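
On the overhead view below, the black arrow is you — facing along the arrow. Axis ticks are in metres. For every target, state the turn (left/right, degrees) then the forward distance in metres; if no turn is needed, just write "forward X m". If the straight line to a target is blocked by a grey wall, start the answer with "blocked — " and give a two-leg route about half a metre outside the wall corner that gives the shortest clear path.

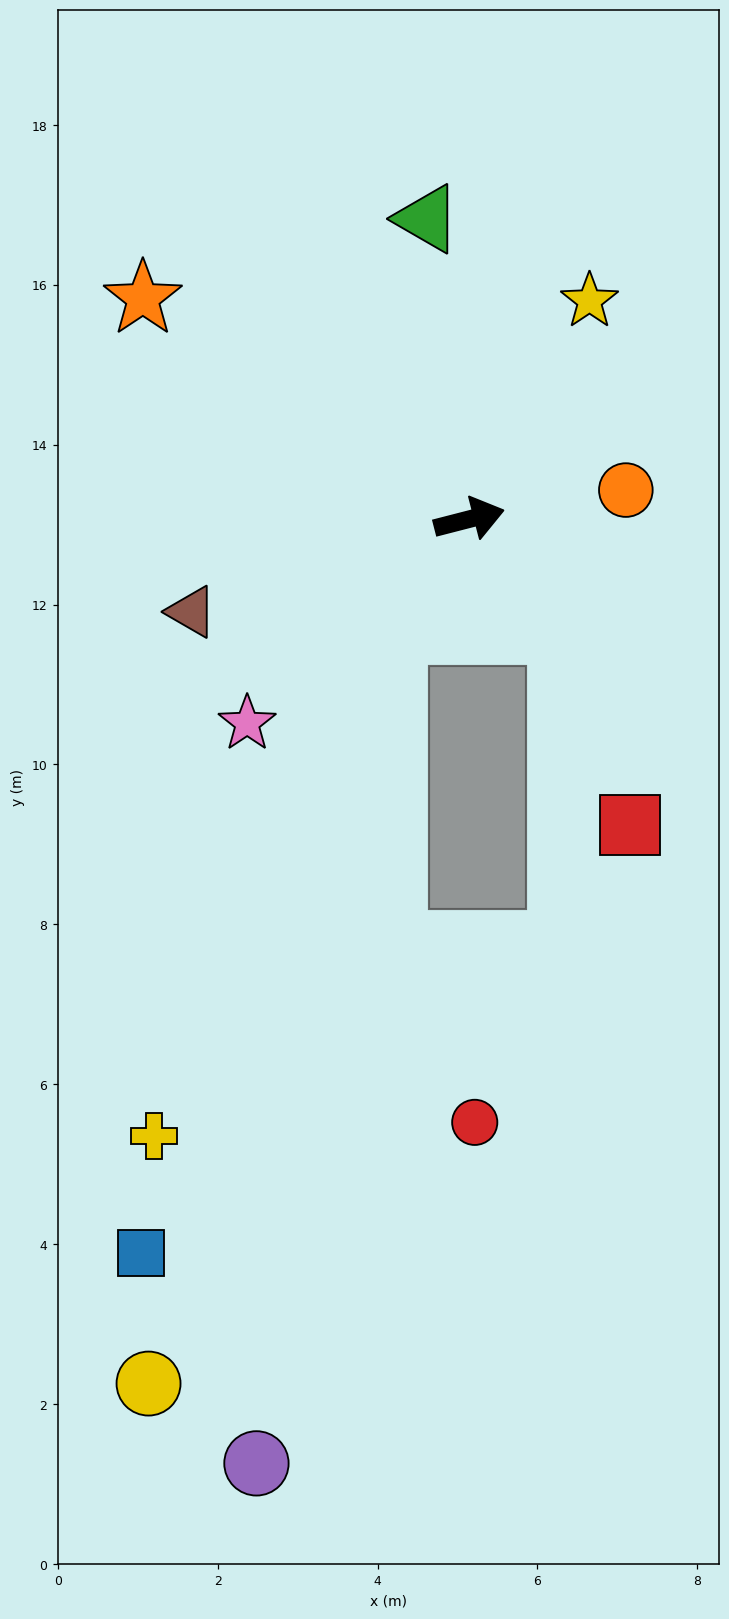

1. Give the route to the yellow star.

turn left 47°, forward 3.1 m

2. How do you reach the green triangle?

turn left 84°, forward 3.8 m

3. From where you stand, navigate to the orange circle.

turn right 4°, forward 2.0 m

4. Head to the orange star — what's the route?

turn left 131°, forward 4.9 m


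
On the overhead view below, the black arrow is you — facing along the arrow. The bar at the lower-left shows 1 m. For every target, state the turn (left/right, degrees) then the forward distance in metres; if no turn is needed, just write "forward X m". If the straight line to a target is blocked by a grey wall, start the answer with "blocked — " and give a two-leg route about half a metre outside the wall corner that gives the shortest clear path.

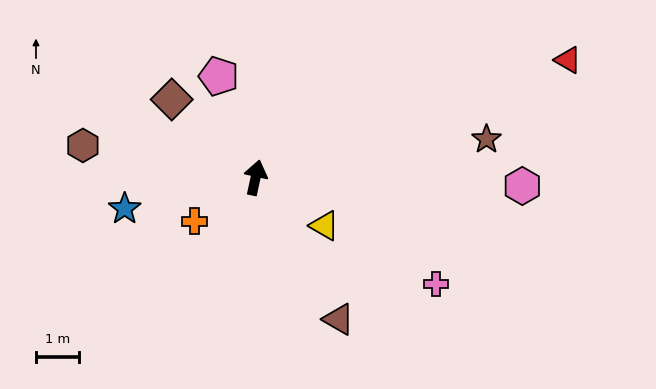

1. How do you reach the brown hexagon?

turn left 92°, forward 4.1 m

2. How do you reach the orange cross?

turn left 138°, forward 1.8 m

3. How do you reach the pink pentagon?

turn left 32°, forward 2.5 m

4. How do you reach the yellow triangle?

turn right 113°, forward 2.0 m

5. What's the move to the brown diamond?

turn left 59°, forward 2.7 m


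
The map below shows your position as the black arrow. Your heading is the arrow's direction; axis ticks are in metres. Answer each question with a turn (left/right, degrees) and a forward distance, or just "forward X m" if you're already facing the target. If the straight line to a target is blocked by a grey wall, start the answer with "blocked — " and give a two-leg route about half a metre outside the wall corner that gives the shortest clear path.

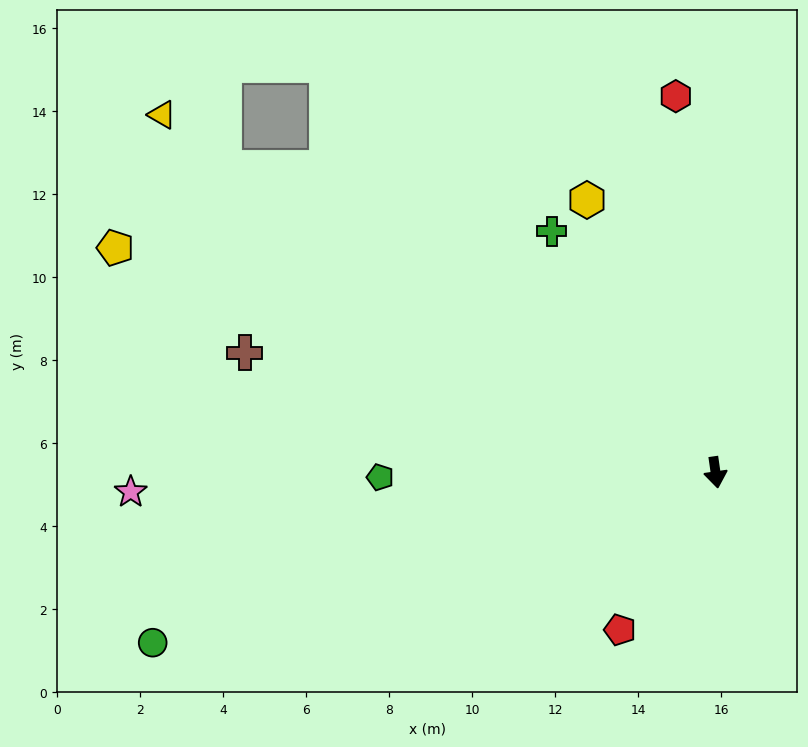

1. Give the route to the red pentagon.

turn right 39°, forward 4.4 m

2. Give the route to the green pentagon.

turn right 97°, forward 8.1 m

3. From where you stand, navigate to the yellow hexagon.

turn right 163°, forward 7.3 m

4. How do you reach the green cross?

turn right 154°, forward 7.0 m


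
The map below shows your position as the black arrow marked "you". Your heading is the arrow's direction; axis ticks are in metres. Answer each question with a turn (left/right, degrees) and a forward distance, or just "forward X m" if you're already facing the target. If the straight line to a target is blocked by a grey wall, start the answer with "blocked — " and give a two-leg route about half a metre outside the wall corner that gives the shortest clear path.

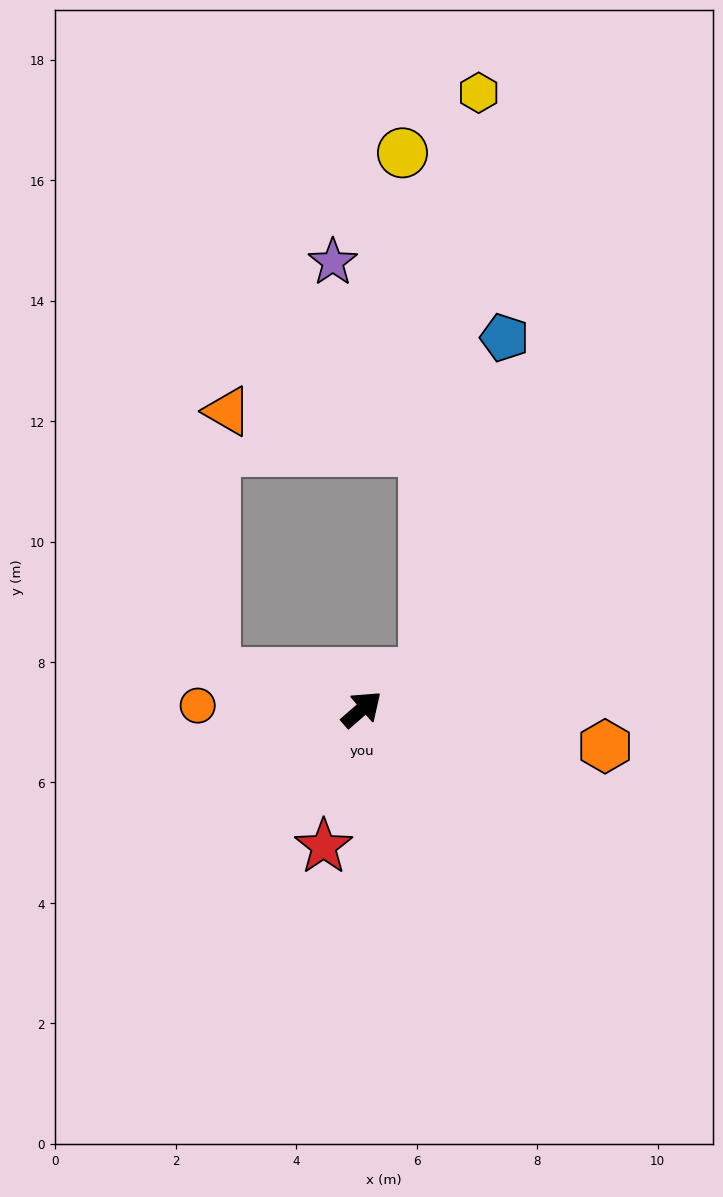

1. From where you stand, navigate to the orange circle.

turn left 138°, forward 2.7 m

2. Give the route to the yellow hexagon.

blocked — turn right 11°, forward 1.2 m, then turn left 55°, forward 9.7 m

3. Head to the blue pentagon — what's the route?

blocked — turn right 11°, forward 1.2 m, then turn left 47°, forward 5.7 m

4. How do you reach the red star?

turn right 146°, forward 2.4 m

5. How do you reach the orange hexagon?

turn right 50°, forward 4.1 m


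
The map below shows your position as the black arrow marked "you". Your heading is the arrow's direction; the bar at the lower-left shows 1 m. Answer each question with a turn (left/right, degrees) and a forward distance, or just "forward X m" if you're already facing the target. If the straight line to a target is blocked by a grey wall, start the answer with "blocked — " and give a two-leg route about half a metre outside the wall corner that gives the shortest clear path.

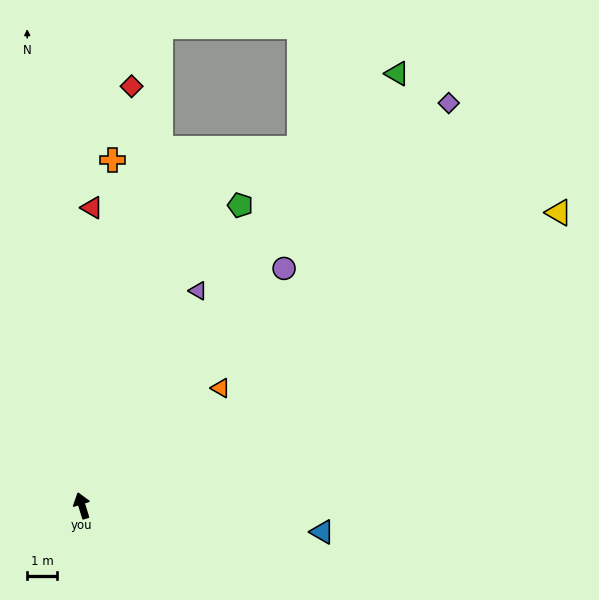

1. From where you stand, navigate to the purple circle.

turn right 58°, forward 10.5 m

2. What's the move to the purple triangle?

turn right 46°, forward 8.2 m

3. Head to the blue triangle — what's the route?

turn right 114°, forward 8.2 m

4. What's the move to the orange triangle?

turn right 67°, forward 6.1 m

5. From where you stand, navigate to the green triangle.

turn right 53°, forward 18.0 m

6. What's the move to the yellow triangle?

turn right 76°, forward 18.9 m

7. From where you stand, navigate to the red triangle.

turn right 19°, forward 10.1 m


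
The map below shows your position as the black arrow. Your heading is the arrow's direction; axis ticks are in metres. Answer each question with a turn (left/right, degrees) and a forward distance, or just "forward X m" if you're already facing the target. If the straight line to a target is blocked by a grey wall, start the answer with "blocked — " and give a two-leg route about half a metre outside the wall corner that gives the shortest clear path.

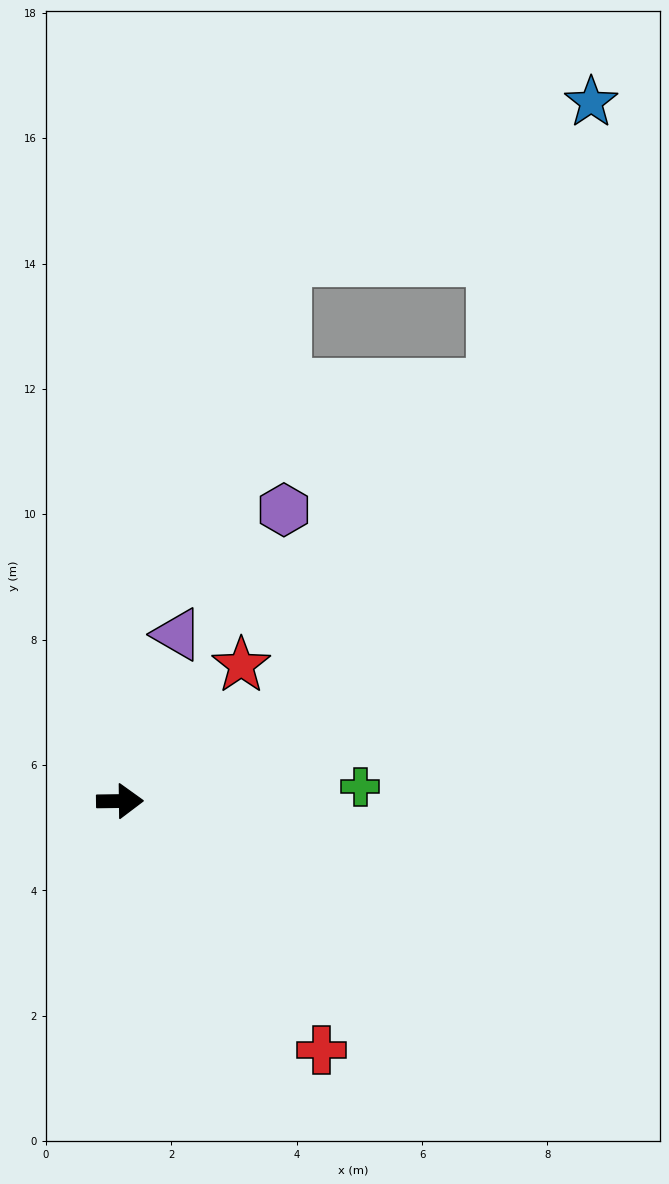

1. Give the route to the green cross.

turn left 3°, forward 3.8 m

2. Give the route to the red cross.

turn right 52°, forward 5.1 m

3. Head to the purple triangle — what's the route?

turn left 70°, forward 2.8 m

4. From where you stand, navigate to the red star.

turn left 48°, forward 2.9 m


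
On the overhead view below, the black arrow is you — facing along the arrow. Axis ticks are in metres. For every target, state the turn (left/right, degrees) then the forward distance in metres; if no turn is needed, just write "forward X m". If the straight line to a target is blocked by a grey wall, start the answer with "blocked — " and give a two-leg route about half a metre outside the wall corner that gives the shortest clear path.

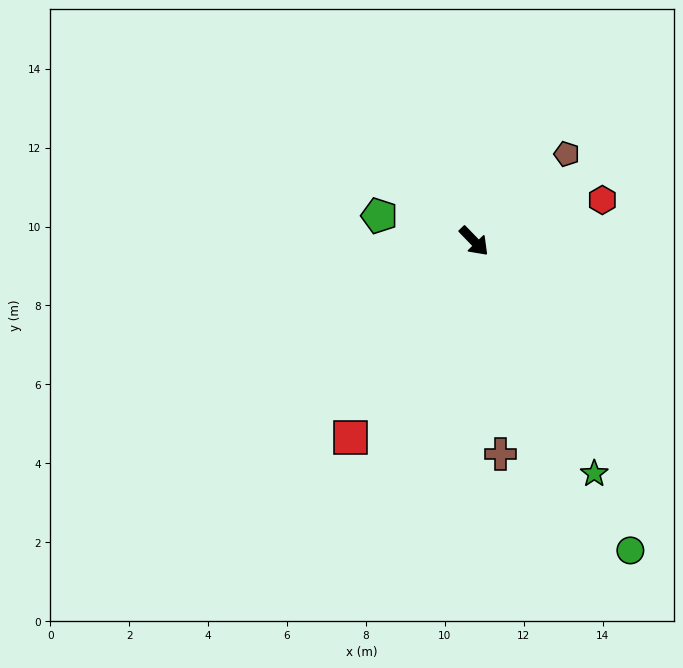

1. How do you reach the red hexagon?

turn left 64°, forward 3.4 m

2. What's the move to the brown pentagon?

turn left 89°, forward 3.2 m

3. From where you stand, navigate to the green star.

turn right 17°, forward 6.6 m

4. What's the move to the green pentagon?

turn right 149°, forward 2.5 m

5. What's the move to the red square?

turn right 76°, forward 5.9 m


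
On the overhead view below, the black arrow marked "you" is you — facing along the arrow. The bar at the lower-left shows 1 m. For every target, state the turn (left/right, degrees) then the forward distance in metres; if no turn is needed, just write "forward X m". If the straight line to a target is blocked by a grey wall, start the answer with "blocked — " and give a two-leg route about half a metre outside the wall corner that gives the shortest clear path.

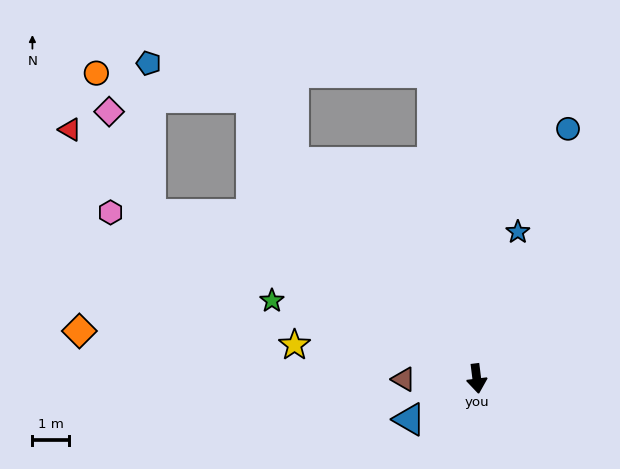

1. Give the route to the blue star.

turn left 157°, forward 4.2 m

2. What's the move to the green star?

turn right 118°, forward 6.0 m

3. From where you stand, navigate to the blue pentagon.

blocked — turn right 124°, forward 10.1 m, then turn right 62°, forward 4.2 m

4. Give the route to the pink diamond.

blocked — turn right 124°, forward 10.1 m, then turn right 41°, forward 3.1 m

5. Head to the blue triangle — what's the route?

turn right 66°, forward 2.2 m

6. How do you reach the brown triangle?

turn right 97°, forward 2.0 m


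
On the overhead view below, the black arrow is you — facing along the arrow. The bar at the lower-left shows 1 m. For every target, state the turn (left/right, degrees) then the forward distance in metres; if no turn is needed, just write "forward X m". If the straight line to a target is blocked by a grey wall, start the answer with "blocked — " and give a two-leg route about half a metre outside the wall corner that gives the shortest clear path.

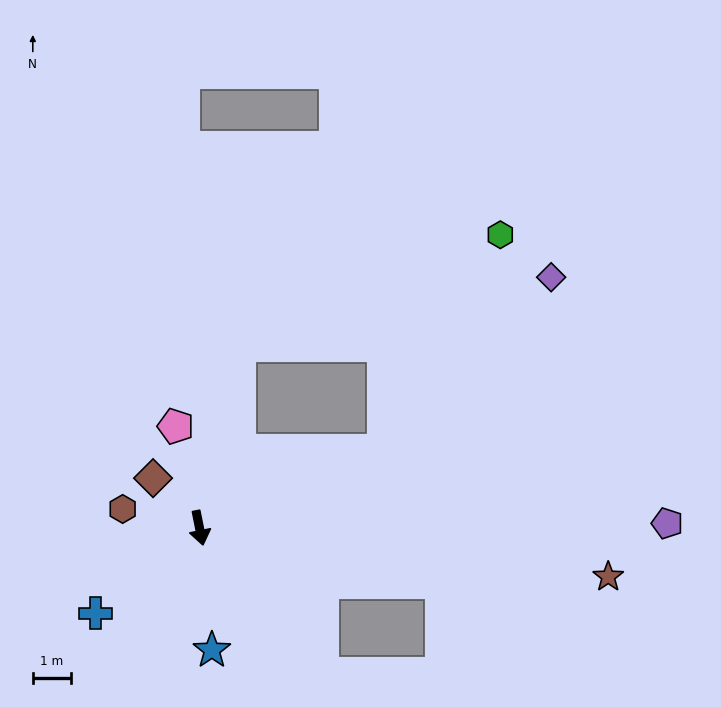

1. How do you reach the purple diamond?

blocked — turn left 102°, forward 5.2 m, then turn left 22°, forward 6.2 m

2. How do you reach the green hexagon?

blocked — turn left 102°, forward 5.2 m, then turn left 38°, forward 6.3 m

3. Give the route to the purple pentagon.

turn left 79°, forward 12.1 m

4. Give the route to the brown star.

turn left 72°, forward 10.7 m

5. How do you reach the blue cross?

turn right 62°, forward 3.5 m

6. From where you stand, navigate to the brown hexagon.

turn right 115°, forward 2.0 m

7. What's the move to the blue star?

turn right 6°, forward 3.2 m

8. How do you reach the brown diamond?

turn right 148°, forward 1.8 m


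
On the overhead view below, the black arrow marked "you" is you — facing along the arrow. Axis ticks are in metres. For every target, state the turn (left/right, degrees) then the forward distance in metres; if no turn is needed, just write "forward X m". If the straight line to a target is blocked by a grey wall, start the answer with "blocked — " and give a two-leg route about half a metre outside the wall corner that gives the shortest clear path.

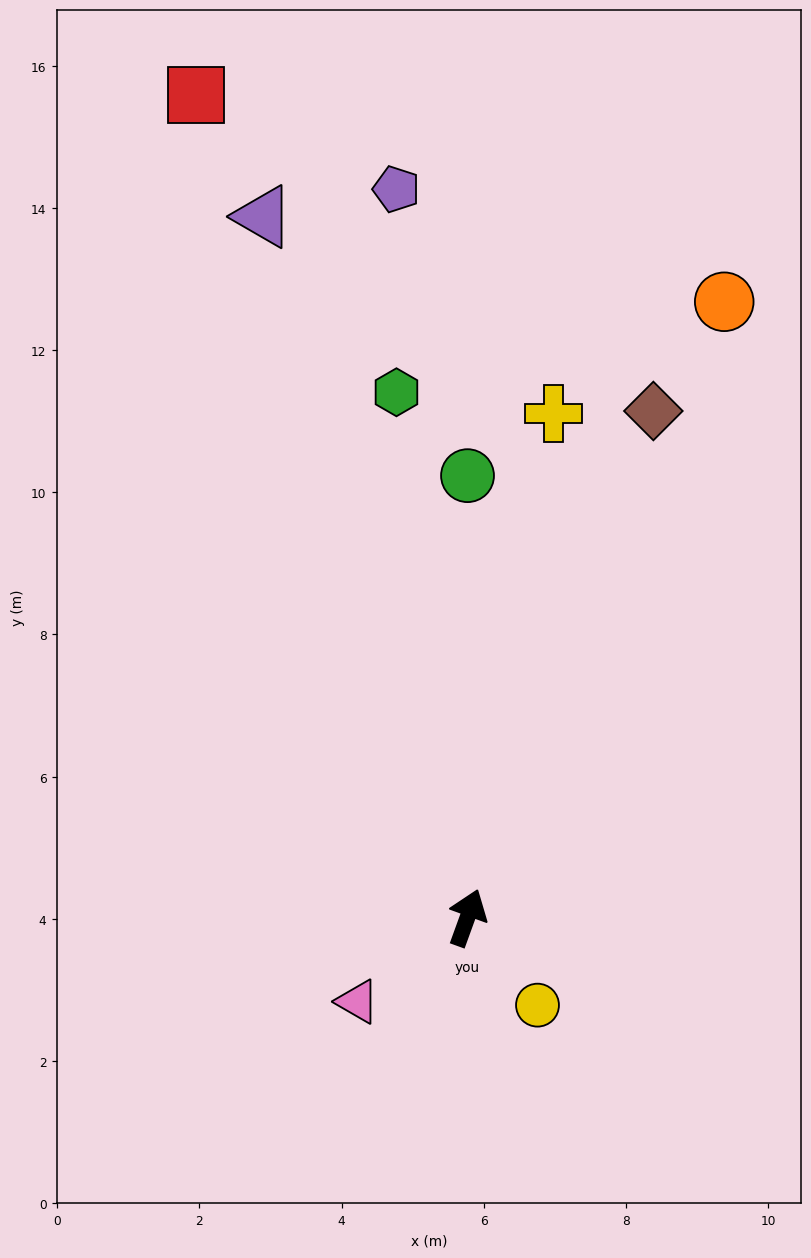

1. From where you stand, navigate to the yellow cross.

turn left 10°, forward 7.2 m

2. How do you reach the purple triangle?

turn left 36°, forward 10.3 m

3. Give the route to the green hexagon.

turn left 28°, forward 7.5 m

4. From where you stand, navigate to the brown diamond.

forward 7.6 m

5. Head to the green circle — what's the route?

turn left 20°, forward 6.2 m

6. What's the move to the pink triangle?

turn left 147°, forward 1.9 m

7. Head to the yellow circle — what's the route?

turn right 121°, forward 1.6 m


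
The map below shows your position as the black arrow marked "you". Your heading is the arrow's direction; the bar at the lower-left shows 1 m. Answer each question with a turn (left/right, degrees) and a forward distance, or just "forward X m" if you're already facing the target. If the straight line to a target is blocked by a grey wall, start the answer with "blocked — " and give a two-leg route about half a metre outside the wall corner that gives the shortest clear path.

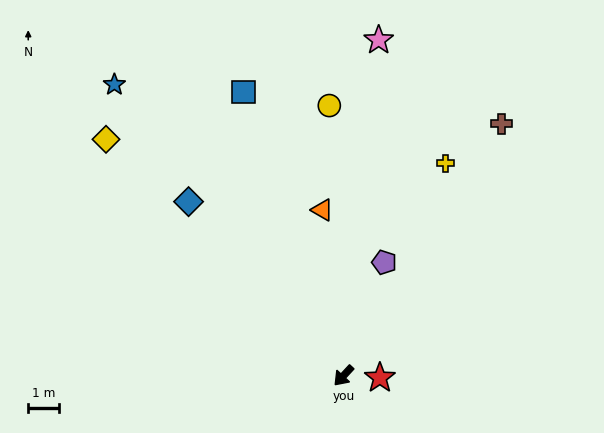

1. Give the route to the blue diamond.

turn right 96°, forward 7.5 m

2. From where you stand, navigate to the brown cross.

turn right 169°, forward 9.6 m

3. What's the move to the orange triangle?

turn right 130°, forward 5.4 m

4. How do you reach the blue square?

turn right 118°, forward 9.7 m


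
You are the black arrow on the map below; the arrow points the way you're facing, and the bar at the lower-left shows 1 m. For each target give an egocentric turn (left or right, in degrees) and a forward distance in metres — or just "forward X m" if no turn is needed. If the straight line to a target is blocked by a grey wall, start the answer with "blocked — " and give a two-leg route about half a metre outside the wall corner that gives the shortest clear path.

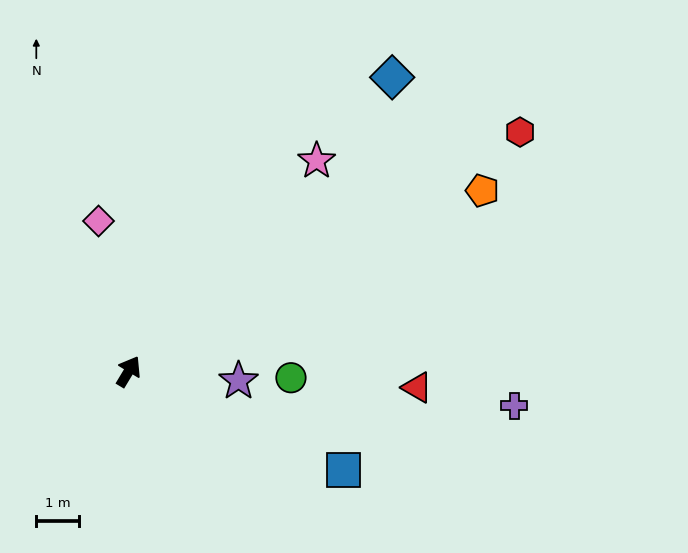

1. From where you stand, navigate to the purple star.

turn right 64°, forward 2.6 m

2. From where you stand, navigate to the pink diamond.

turn left 42°, forward 3.6 m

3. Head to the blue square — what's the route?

turn right 84°, forward 5.5 m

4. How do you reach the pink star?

turn right 11°, forward 6.6 m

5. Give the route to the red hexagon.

turn right 28°, forward 10.7 m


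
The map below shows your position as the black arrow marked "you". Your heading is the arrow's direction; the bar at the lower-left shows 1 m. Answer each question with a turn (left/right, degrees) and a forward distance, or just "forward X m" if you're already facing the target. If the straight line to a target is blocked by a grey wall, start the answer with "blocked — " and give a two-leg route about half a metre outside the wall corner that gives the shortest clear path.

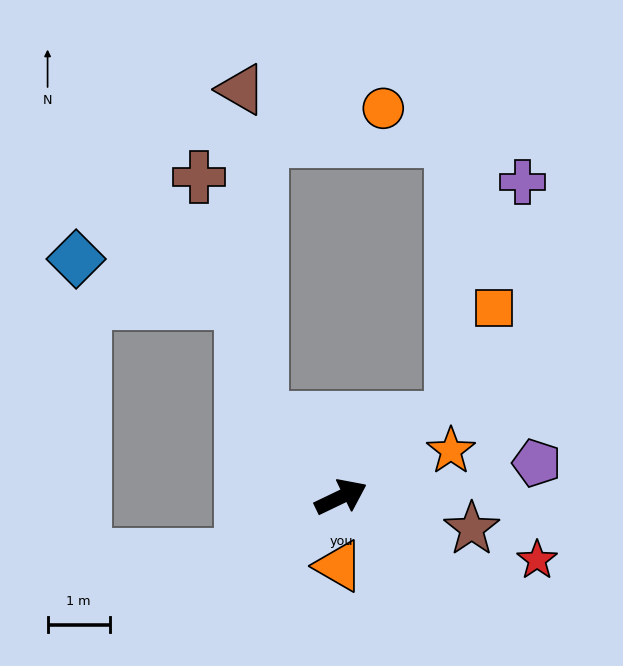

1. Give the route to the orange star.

turn right 3°, forward 1.9 m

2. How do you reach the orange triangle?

turn right 117°, forward 1.1 m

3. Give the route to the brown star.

turn right 39°, forward 2.2 m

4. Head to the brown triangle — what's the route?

blocked — turn left 109°, forward 1.8 m, then turn right 41°, forward 5.3 m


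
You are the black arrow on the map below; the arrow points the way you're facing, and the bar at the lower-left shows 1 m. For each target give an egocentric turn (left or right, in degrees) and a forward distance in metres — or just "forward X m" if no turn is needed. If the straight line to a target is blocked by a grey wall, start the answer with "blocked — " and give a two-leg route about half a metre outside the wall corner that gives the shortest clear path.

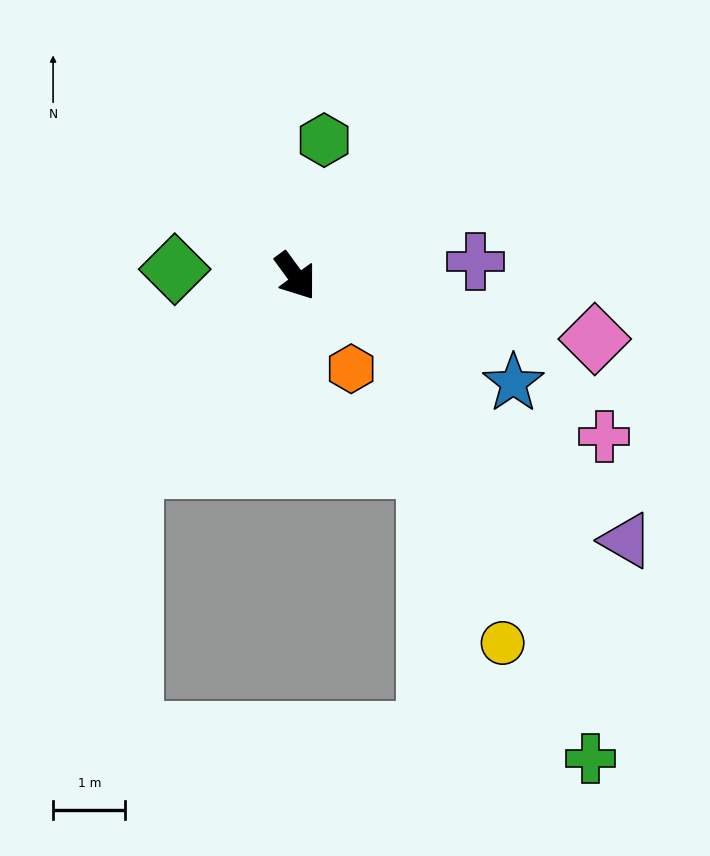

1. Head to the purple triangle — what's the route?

turn left 15°, forward 5.9 m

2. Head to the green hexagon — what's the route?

turn left 132°, forward 1.9 m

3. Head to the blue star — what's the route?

turn left 28°, forward 3.4 m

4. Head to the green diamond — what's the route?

turn right 129°, forward 1.7 m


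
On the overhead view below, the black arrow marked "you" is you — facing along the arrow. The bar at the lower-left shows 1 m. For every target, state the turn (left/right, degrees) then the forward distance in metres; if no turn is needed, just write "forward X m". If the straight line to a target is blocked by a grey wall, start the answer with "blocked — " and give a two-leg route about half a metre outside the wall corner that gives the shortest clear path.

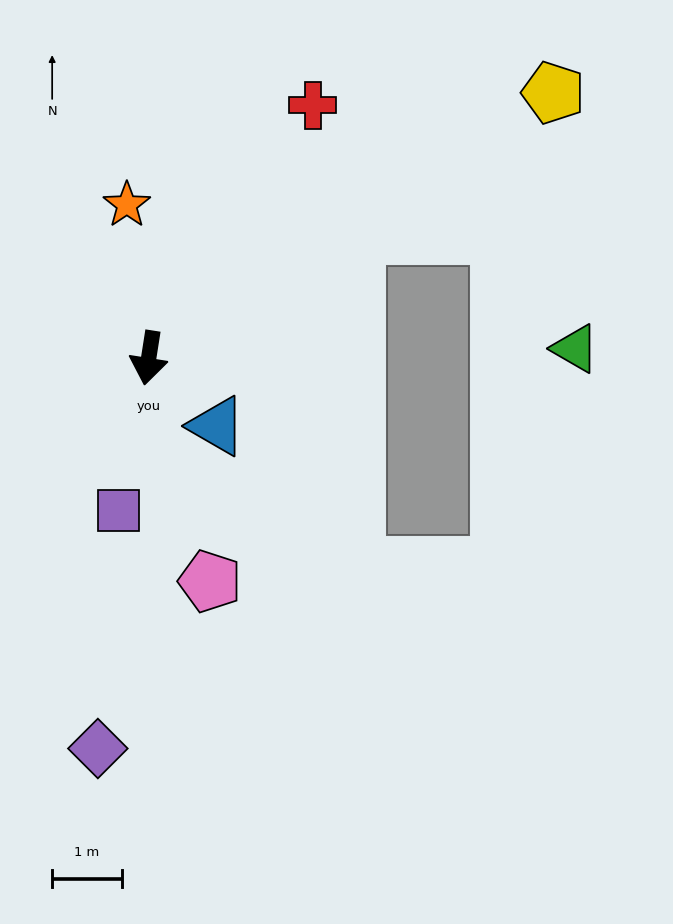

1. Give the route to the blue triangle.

turn left 54°, forward 1.4 m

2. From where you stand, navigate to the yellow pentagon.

turn left 132°, forward 7.0 m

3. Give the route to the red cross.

turn left 156°, forward 4.3 m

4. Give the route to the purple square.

turn right 2°, forward 2.2 m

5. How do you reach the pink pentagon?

turn left 24°, forward 3.3 m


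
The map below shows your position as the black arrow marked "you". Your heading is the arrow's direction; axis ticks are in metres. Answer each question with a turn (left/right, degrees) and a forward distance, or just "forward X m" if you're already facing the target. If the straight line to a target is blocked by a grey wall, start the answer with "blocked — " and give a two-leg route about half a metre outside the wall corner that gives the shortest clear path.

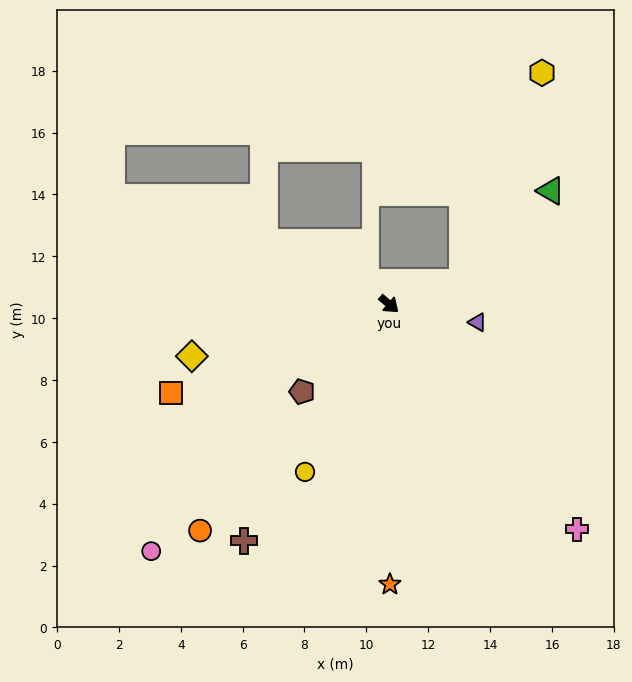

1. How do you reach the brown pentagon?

turn right 94°, forward 4.0 m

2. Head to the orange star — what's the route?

turn right 49°, forward 9.1 m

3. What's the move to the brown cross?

turn right 81°, forward 9.0 m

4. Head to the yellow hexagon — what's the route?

blocked — turn left 58°, forward 2.5 m, then turn left 52°, forward 7.2 m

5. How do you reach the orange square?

turn right 117°, forward 7.6 m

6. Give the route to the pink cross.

turn right 9°, forward 9.5 m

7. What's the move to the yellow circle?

turn right 76°, forward 6.1 m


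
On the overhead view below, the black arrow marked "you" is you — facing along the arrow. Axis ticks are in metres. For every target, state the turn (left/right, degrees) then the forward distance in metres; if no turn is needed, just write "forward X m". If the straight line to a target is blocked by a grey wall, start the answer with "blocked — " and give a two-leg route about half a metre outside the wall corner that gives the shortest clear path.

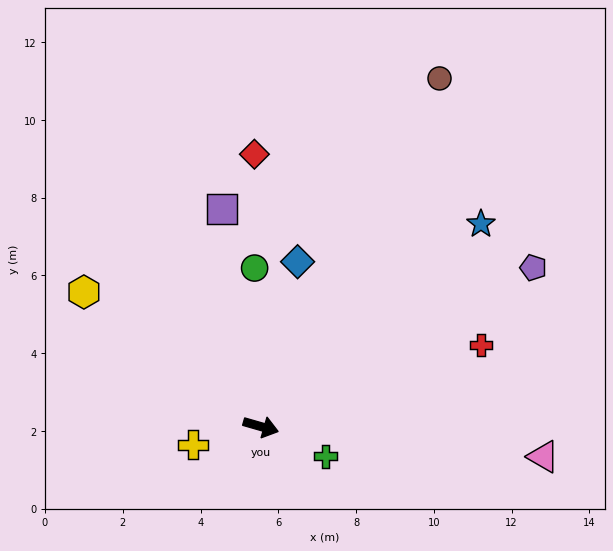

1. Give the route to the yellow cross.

turn right 149°, forward 1.8 m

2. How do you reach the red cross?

turn left 36°, forward 6.0 m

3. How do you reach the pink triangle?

turn left 10°, forward 7.3 m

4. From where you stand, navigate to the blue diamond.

turn left 93°, forward 4.3 m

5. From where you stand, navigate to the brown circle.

turn left 79°, forward 10.1 m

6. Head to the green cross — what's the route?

turn right 9°, forward 1.8 m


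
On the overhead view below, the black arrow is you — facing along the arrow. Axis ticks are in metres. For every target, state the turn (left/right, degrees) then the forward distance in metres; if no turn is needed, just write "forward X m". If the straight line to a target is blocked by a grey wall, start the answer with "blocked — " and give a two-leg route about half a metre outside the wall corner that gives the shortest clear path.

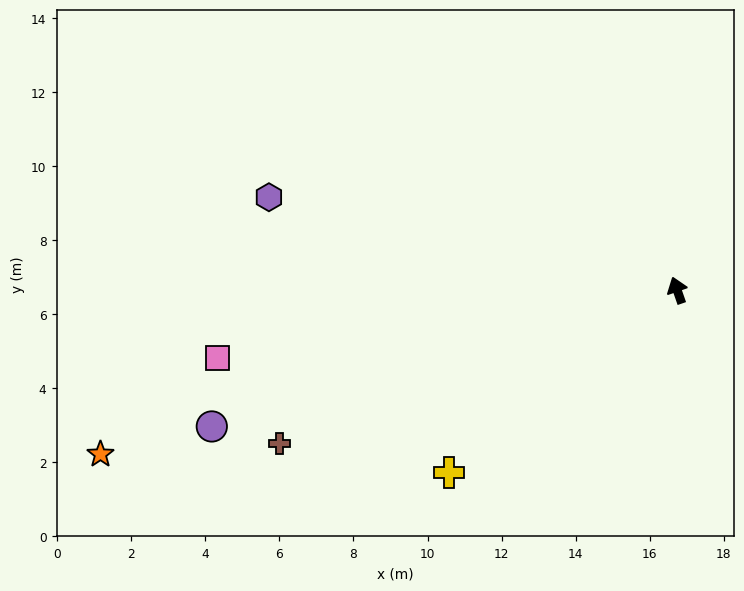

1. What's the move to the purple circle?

turn left 87°, forward 13.1 m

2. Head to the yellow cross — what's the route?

turn left 109°, forward 7.9 m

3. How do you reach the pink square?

turn left 79°, forward 12.5 m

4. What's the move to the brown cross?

turn left 92°, forward 11.5 m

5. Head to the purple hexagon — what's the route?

turn left 58°, forward 11.3 m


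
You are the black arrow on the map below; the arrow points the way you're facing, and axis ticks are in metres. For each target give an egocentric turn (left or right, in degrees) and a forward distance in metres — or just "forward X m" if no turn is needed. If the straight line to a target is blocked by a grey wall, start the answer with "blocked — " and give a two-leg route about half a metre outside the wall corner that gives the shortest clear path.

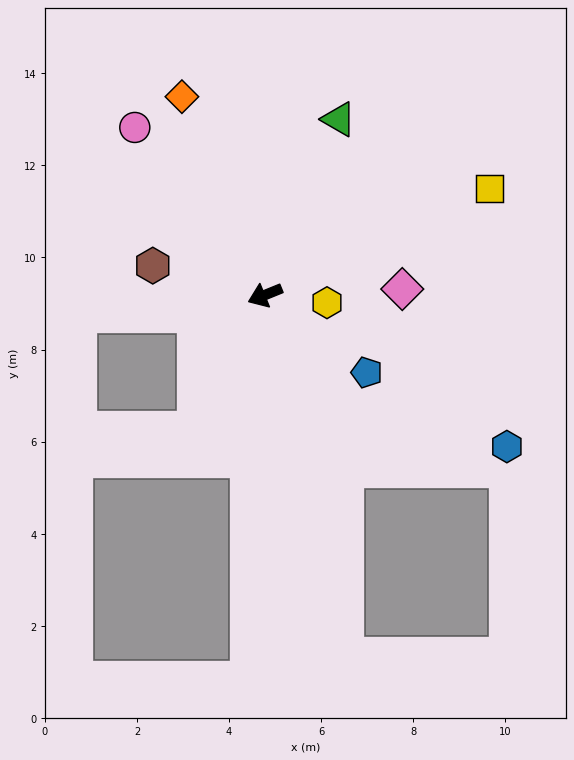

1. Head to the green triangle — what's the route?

turn right 135°, forward 4.1 m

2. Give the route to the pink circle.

turn right 74°, forward 4.6 m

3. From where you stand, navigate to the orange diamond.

turn right 89°, forward 4.7 m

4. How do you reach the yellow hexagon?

turn left 151°, forward 1.4 m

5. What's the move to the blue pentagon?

turn left 121°, forward 2.8 m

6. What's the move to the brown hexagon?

turn right 37°, forward 2.5 m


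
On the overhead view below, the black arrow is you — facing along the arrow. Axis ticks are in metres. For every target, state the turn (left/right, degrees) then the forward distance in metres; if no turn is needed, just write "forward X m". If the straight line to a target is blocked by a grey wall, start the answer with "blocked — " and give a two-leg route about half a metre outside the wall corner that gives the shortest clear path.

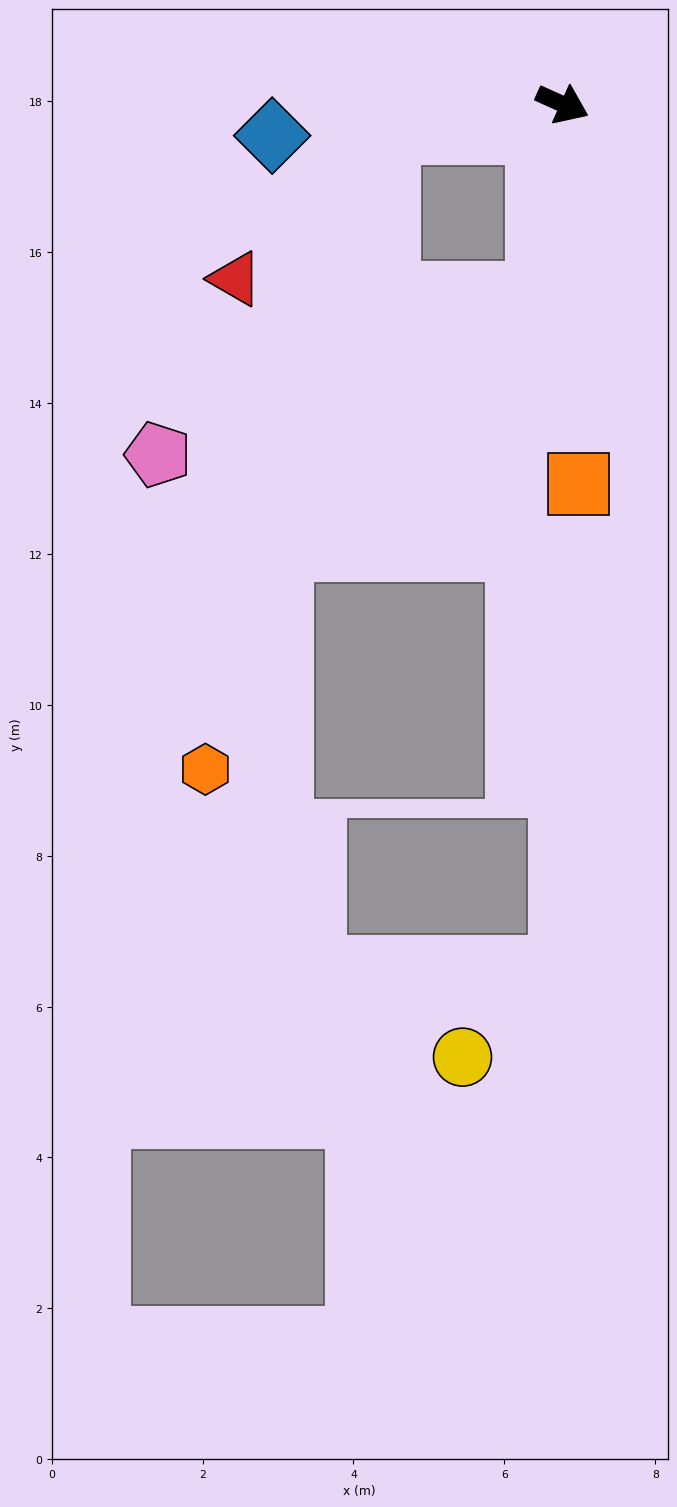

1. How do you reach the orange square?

turn right 63°, forward 5.0 m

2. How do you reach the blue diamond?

turn right 150°, forward 3.9 m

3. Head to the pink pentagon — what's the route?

blocked — turn right 73°, forward 2.5 m, then turn right 60°, forward 5.5 m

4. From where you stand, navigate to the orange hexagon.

blocked — turn right 147°, forward 2.3 m, then turn left 65°, forward 8.8 m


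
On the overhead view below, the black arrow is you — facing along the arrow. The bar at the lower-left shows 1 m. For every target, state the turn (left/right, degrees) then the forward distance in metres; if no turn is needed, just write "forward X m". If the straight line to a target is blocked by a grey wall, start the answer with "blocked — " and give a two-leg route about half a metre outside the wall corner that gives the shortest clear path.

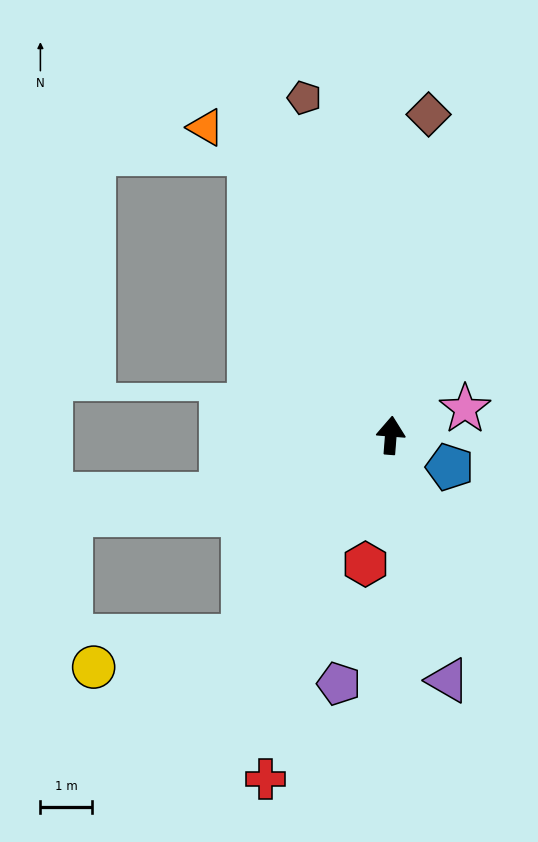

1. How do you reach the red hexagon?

turn left 173°, forward 2.5 m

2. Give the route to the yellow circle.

blocked — turn left 148°, forward 4.8 m, then turn right 42°, forward 3.0 m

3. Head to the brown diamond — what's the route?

turn right 2°, forward 6.3 m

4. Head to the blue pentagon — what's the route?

turn right 114°, forward 1.3 m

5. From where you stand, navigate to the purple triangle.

turn right 162°, forward 4.9 m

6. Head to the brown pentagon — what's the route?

turn left 19°, forward 6.7 m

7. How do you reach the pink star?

turn right 66°, forward 1.5 m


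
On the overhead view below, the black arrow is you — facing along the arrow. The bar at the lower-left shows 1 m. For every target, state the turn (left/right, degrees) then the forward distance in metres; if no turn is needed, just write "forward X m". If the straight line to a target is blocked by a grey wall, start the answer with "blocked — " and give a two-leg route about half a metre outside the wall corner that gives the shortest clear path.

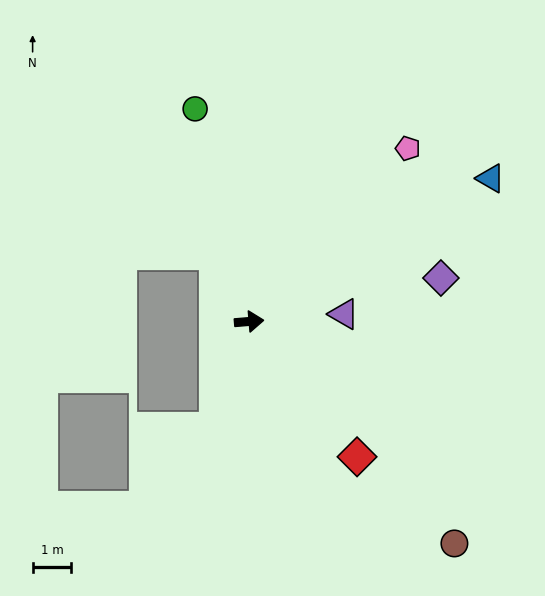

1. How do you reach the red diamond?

turn right 56°, forward 4.5 m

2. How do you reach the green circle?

turn left 100°, forward 5.7 m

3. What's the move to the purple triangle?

forward 2.5 m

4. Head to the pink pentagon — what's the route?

turn left 43°, forward 6.1 m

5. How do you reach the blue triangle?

turn left 26°, forward 7.3 m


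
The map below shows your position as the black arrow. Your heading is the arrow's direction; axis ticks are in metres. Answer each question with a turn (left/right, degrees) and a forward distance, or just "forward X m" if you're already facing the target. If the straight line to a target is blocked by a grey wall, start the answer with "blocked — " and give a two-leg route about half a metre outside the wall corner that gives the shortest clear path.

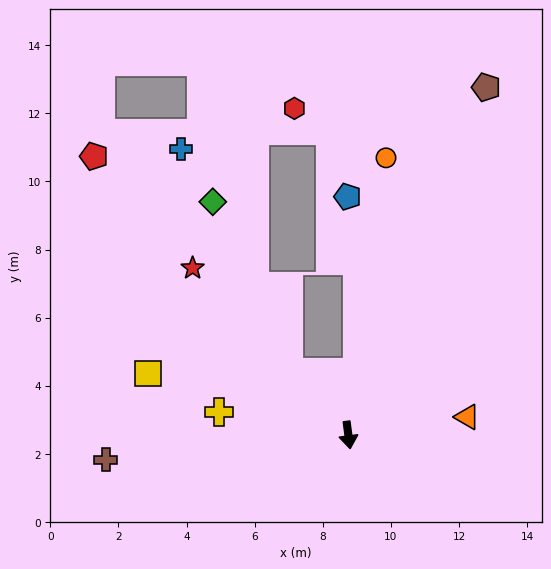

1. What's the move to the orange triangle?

turn left 91°, forward 3.5 m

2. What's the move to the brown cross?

turn right 92°, forward 7.2 m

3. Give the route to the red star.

turn right 144°, forward 6.7 m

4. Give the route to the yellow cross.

turn right 108°, forward 3.9 m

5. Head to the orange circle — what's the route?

turn left 165°, forward 8.2 m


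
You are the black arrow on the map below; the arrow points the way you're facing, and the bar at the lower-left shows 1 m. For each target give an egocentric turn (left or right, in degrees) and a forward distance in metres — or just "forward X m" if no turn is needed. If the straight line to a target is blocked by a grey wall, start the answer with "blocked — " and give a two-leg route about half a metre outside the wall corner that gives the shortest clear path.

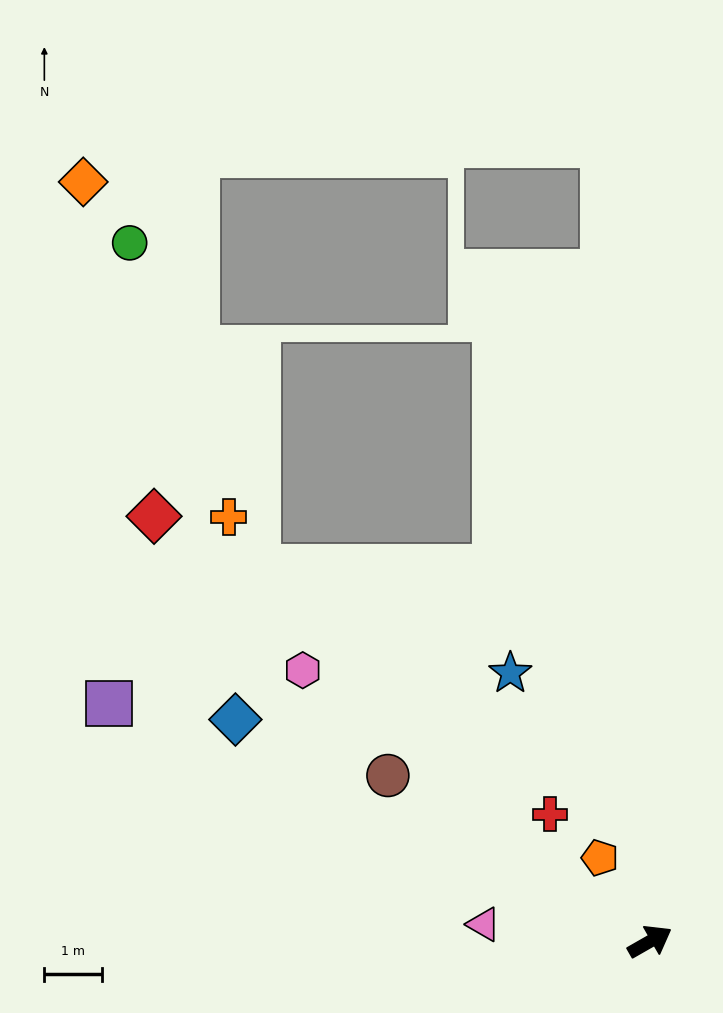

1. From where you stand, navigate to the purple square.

turn left 126°, forward 10.3 m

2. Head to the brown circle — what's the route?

turn left 118°, forward 5.4 m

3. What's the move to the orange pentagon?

turn left 91°, forward 1.7 m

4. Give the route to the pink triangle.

turn left 144°, forward 2.9 m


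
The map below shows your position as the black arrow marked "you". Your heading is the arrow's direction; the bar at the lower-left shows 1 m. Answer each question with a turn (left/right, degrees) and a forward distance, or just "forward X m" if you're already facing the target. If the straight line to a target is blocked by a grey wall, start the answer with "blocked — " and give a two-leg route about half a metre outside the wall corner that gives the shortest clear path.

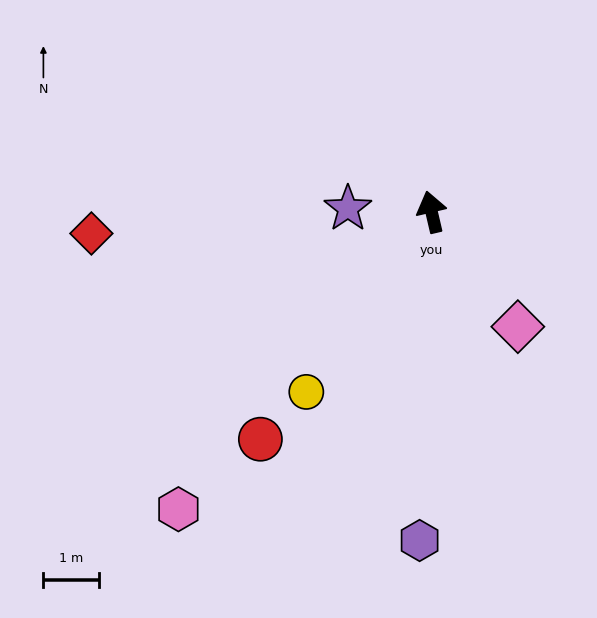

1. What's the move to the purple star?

turn left 75°, forward 1.5 m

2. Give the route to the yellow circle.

turn left 132°, forward 4.0 m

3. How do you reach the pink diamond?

turn right 156°, forward 2.6 m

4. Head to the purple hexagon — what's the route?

turn left 165°, forward 5.9 m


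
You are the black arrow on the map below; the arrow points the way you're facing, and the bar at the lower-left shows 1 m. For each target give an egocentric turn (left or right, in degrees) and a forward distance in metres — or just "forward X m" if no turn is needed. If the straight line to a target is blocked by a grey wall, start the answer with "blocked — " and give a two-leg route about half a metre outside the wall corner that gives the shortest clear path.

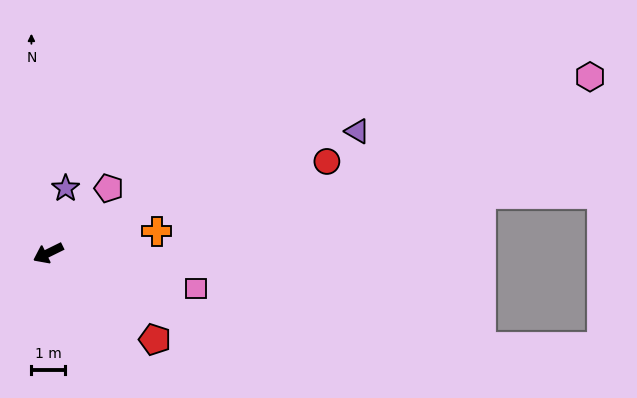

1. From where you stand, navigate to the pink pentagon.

turn right 159°, forward 2.6 m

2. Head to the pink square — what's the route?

turn left 140°, forward 4.5 m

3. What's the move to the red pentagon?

turn left 115°, forward 4.1 m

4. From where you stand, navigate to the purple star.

turn right 131°, forward 2.0 m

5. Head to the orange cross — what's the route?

turn left 165°, forward 3.3 m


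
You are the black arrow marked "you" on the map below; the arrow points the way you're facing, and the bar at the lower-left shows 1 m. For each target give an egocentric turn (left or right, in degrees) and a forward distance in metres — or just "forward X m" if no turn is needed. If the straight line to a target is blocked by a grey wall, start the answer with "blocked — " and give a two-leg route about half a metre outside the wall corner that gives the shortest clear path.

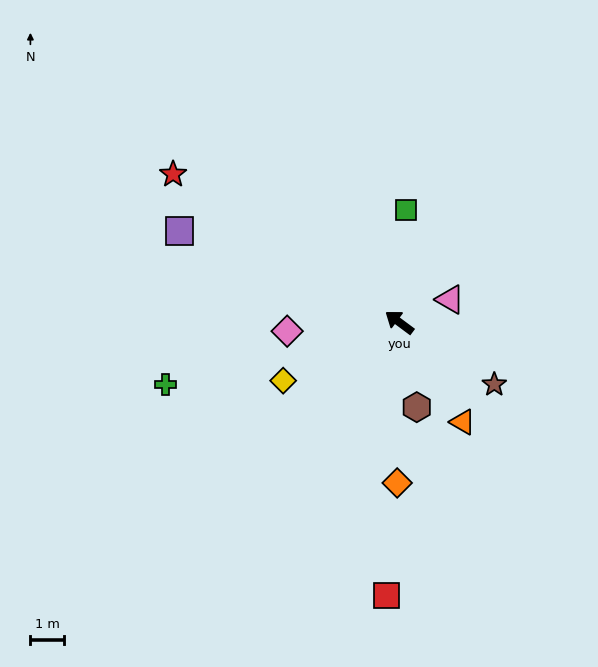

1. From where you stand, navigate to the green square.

turn right 57°, forward 3.4 m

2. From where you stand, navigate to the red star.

turn left 3°, forward 8.1 m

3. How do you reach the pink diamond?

turn left 41°, forward 3.4 m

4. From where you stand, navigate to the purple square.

turn left 14°, forward 7.1 m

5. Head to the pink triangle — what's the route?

turn right 119°, forward 1.7 m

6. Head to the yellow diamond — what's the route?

turn left 63°, forward 3.9 m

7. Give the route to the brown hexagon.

turn left 138°, forward 2.6 m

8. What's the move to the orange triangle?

turn left 159°, forward 3.5 m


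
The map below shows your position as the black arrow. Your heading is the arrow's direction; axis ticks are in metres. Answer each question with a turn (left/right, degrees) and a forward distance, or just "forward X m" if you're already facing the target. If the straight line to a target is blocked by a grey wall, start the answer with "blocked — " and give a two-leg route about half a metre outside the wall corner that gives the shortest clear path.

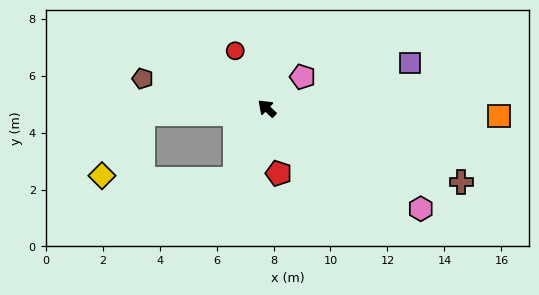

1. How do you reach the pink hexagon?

turn right 170°, forward 6.5 m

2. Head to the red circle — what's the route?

turn right 18°, forward 2.3 m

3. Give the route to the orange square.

turn right 139°, forward 8.2 m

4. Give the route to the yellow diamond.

blocked — turn left 46°, forward 4.4 m, then turn left 53°, forward 2.6 m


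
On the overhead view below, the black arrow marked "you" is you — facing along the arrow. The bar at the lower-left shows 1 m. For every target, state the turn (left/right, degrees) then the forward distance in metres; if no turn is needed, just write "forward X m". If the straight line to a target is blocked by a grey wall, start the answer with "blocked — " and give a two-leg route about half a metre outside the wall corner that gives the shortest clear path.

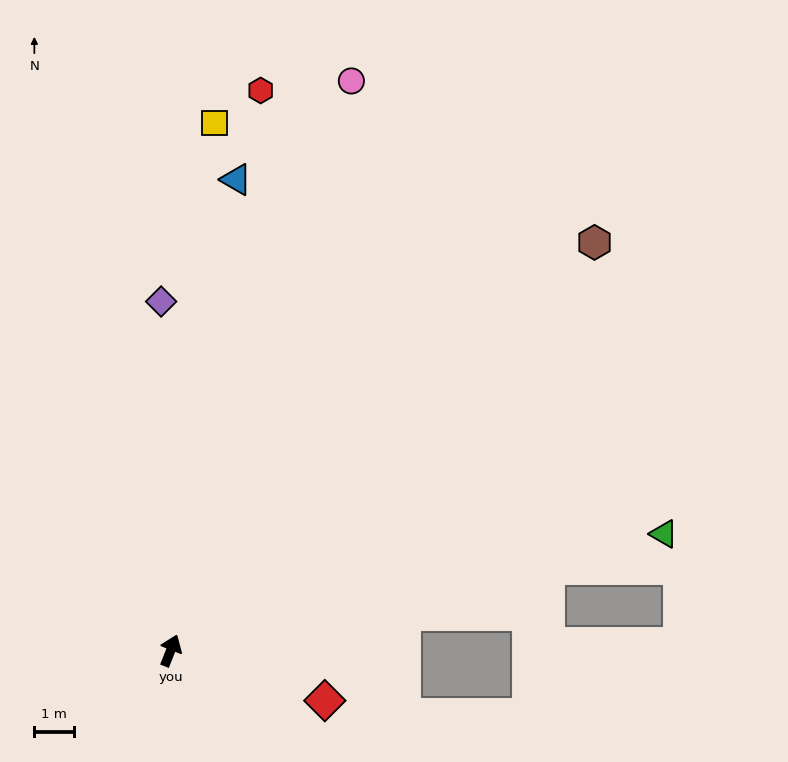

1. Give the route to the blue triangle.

turn left 14°, forward 12.1 m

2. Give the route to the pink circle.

turn left 4°, forward 15.2 m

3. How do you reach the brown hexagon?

turn right 24°, forward 15.0 m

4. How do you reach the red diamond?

turn right 86°, forward 4.1 m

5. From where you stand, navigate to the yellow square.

turn left 17°, forward 13.5 m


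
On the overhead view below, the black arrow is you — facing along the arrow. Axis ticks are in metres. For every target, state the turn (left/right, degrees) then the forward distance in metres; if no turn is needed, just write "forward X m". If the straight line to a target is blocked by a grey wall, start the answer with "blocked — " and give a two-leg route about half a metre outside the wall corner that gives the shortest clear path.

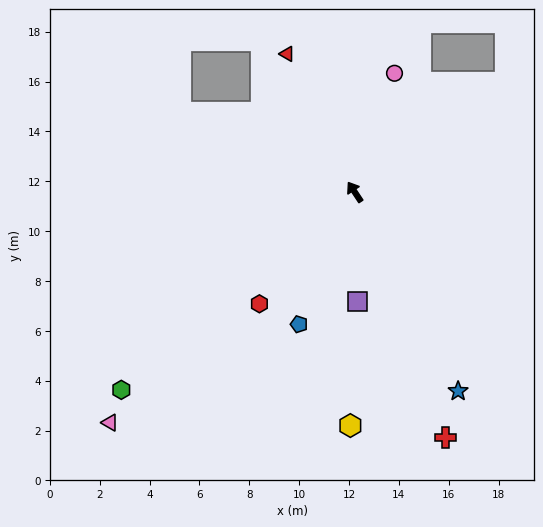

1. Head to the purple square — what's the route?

turn left 148°, forward 4.4 m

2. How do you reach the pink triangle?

turn left 100°, forward 13.5 m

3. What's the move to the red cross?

turn left 167°, forward 10.5 m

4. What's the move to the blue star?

turn left 174°, forward 9.0 m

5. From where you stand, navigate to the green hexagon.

turn left 97°, forward 12.3 m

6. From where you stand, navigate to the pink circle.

turn right 52°, forward 5.0 m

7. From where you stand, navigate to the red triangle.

turn right 7°, forward 6.2 m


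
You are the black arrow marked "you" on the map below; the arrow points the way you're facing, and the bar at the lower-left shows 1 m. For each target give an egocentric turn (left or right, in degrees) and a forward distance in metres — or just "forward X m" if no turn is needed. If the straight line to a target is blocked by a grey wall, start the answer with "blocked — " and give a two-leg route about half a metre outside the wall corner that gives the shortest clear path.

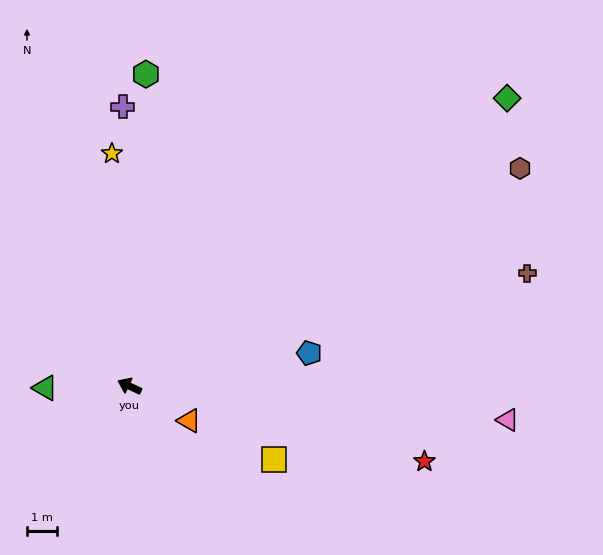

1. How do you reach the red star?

turn right 169°, forward 10.2 m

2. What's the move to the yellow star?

turn right 61°, forward 7.8 m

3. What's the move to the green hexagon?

turn right 68°, forward 10.5 m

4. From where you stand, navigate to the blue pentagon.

turn right 145°, forward 6.1 m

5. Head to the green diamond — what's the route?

turn right 118°, forward 15.9 m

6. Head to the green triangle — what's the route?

turn left 26°, forward 2.8 m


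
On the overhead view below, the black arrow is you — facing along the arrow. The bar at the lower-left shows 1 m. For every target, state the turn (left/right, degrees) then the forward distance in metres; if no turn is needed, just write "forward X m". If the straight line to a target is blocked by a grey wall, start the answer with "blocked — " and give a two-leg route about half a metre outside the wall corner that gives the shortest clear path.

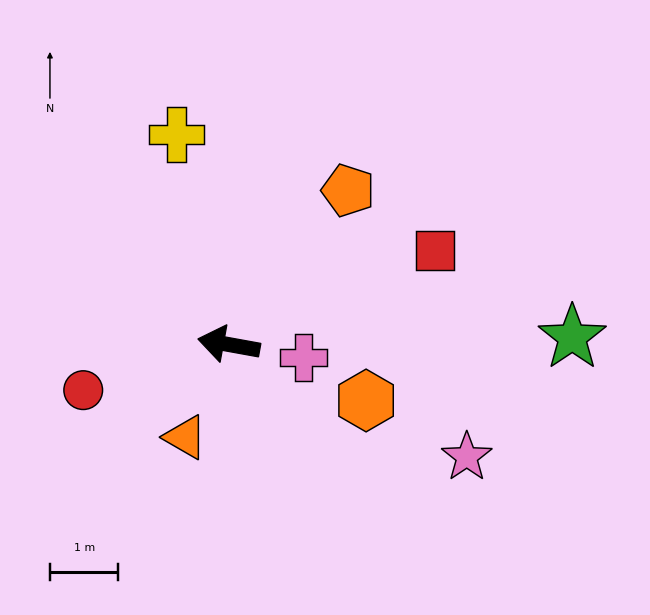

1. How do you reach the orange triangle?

turn left 75°, forward 1.5 m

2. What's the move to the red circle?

turn left 28°, forward 2.2 m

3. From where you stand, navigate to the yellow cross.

turn right 66°, forward 3.2 m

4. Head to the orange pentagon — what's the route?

turn right 117°, forward 2.8 m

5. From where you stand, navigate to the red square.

turn right 145°, forward 3.3 m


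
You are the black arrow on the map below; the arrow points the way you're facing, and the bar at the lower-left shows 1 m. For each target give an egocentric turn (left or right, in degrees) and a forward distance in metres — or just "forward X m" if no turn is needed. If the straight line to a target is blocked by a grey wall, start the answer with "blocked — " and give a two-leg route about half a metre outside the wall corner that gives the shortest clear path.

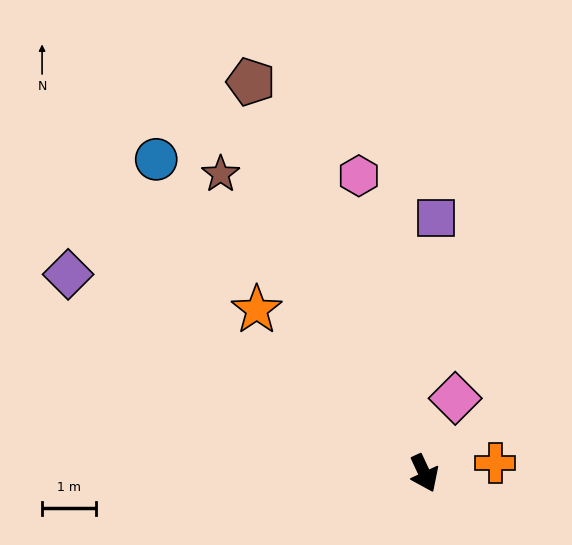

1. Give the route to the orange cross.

turn left 73°, forward 1.3 m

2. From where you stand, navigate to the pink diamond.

turn left 133°, forward 1.5 m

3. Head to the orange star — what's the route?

turn right 159°, forward 4.4 m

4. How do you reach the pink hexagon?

turn left 167°, forward 5.7 m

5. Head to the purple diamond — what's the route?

turn right 144°, forward 7.6 m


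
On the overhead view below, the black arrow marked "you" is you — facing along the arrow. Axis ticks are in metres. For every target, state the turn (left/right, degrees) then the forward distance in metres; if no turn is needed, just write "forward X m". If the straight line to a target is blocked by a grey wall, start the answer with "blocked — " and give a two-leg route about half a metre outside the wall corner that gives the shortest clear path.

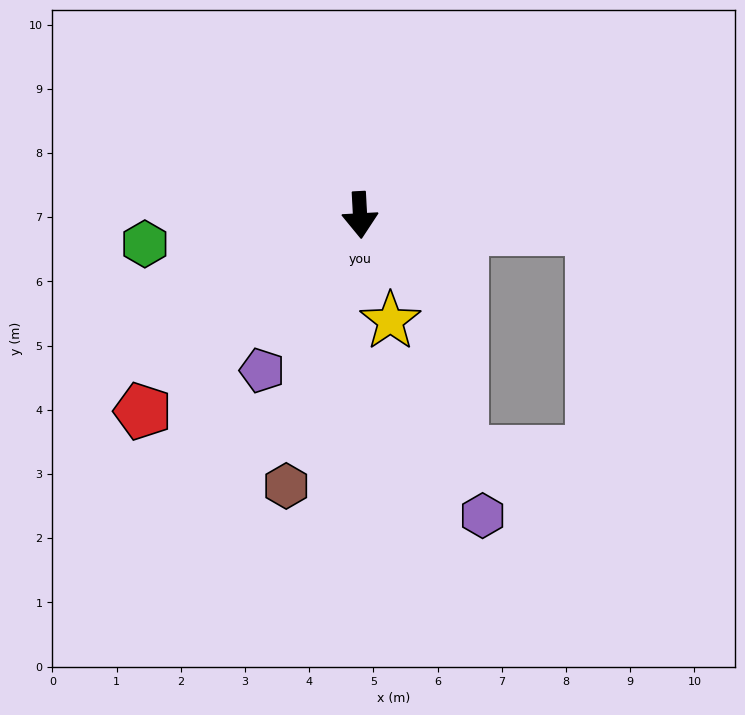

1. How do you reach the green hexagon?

turn right 85°, forward 3.4 m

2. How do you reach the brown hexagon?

turn right 18°, forward 4.4 m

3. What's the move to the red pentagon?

turn right 51°, forward 4.6 m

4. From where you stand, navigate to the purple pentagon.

turn right 35°, forward 2.9 m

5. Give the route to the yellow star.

turn left 13°, forward 1.7 m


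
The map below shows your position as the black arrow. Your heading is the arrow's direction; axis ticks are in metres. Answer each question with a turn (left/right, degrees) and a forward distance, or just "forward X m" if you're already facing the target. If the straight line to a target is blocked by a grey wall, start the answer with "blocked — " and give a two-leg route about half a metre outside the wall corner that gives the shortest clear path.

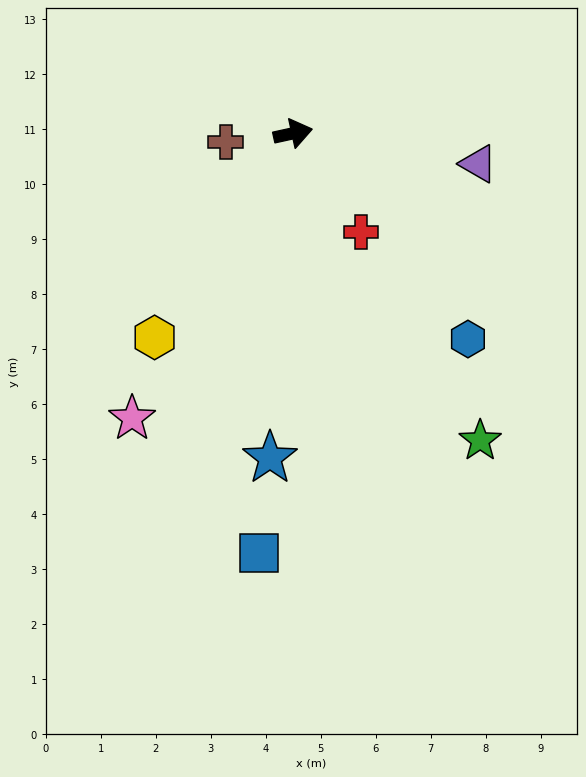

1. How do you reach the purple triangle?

turn right 22°, forward 3.4 m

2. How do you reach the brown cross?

turn left 175°, forward 1.2 m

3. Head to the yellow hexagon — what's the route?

turn right 137°, forward 4.5 m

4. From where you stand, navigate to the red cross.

turn right 68°, forward 2.2 m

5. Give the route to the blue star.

turn right 106°, forward 5.9 m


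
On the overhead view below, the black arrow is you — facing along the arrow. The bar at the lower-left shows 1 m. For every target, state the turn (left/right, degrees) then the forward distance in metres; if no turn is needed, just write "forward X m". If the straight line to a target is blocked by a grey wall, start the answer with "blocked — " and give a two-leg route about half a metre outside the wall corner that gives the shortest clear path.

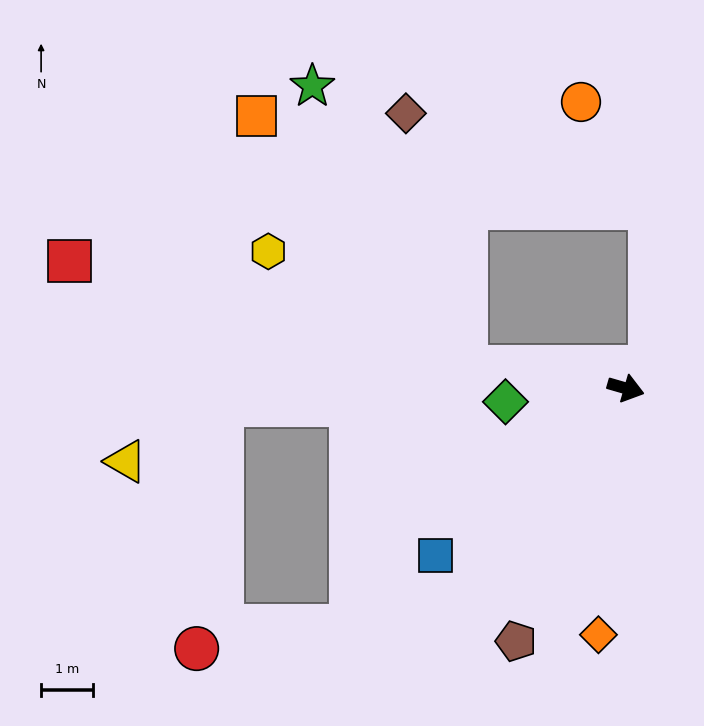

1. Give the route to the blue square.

turn right 123°, forward 4.9 m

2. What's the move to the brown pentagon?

turn right 97°, forward 5.3 m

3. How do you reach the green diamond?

turn right 158°, forward 2.3 m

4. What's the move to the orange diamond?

turn right 80°, forward 4.8 m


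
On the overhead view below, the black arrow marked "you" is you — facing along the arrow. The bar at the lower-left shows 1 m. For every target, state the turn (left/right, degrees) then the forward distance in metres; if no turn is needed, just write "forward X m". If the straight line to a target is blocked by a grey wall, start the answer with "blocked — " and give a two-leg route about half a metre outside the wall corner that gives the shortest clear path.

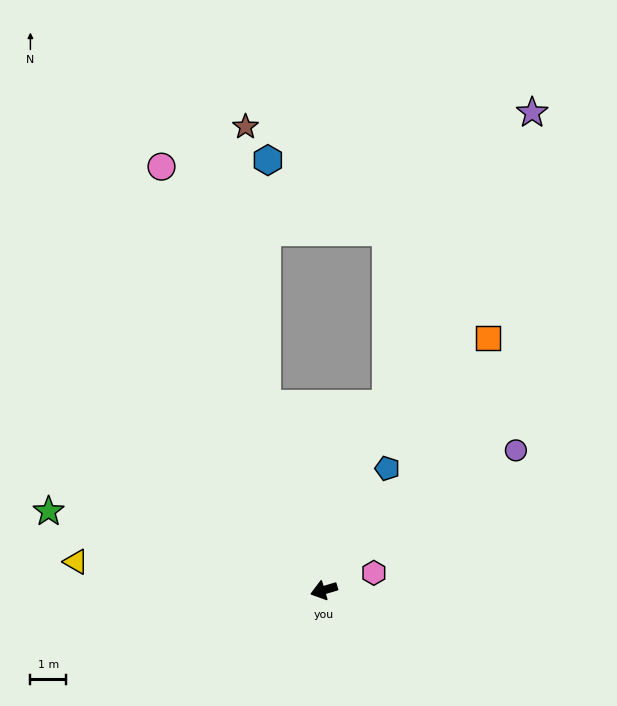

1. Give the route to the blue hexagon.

blocked — turn right 89°, forward 5.4 m, then turn right 18°, forward 6.8 m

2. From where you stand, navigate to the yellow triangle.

turn right 23°, forward 6.9 m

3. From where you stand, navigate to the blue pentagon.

turn right 134°, forward 3.8 m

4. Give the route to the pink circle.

turn right 86°, forward 12.6 m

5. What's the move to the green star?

turn right 32°, forward 8.0 m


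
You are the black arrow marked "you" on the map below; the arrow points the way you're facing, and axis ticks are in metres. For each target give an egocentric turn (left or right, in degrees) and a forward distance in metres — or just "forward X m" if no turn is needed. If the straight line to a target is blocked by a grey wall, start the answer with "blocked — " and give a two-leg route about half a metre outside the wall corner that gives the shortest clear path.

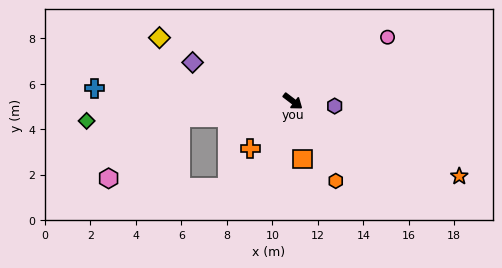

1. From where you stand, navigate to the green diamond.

turn right 137°, forward 9.1 m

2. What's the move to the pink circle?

turn left 71°, forward 5.0 m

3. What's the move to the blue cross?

turn right 146°, forward 8.7 m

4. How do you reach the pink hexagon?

blocked — turn right 134°, forward 5.0 m, then turn left 31°, forward 4.1 m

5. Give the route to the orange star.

turn left 13°, forward 8.0 m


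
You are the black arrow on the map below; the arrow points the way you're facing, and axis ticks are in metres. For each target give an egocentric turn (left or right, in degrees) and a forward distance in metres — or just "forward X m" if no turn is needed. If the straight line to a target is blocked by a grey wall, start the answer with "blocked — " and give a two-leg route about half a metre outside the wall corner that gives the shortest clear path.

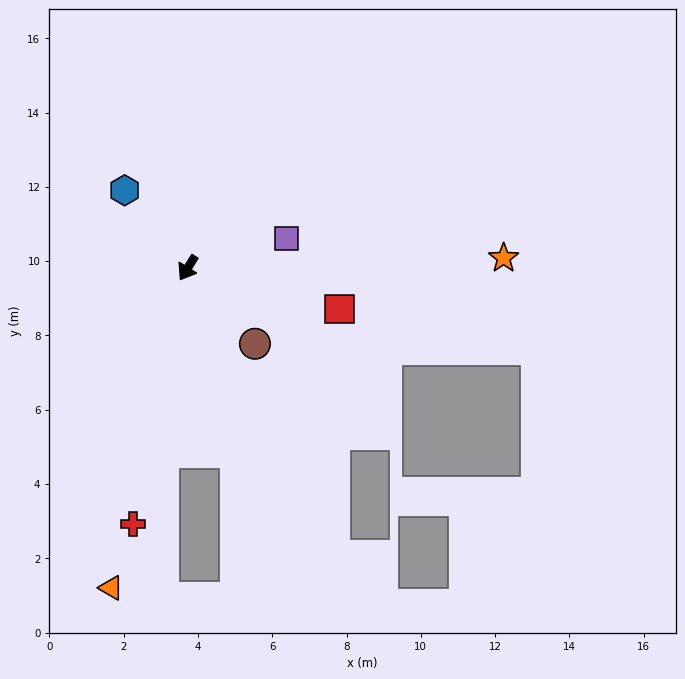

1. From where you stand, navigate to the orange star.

turn left 124°, forward 8.5 m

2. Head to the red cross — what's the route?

turn left 20°, forward 7.1 m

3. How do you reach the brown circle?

turn left 74°, forward 2.7 m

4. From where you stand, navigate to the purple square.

turn left 139°, forward 2.8 m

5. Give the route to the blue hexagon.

turn right 109°, forward 2.7 m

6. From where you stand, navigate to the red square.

turn left 107°, forward 4.2 m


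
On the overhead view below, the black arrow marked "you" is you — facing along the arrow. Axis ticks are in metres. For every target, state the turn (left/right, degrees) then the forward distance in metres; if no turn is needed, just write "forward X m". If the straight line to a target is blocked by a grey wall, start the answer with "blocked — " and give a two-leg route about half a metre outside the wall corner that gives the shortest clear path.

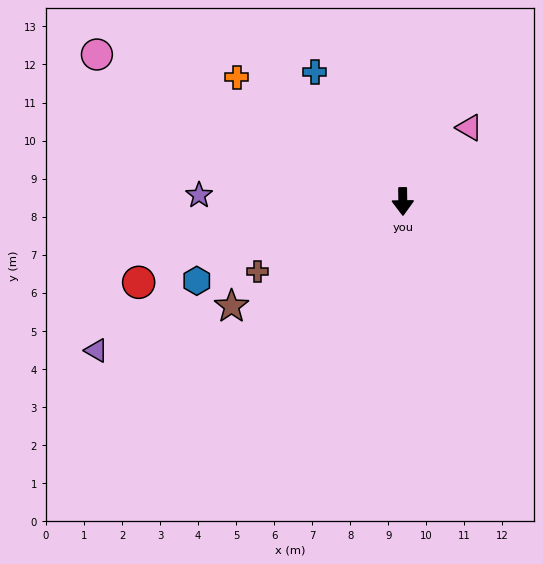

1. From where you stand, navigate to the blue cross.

turn right 146°, forward 4.1 m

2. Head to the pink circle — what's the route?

turn right 116°, forward 8.9 m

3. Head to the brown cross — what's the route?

turn right 65°, forward 4.2 m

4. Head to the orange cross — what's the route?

turn right 127°, forward 5.5 m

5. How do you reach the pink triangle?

turn left 137°, forward 2.6 m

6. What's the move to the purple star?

turn right 92°, forward 5.4 m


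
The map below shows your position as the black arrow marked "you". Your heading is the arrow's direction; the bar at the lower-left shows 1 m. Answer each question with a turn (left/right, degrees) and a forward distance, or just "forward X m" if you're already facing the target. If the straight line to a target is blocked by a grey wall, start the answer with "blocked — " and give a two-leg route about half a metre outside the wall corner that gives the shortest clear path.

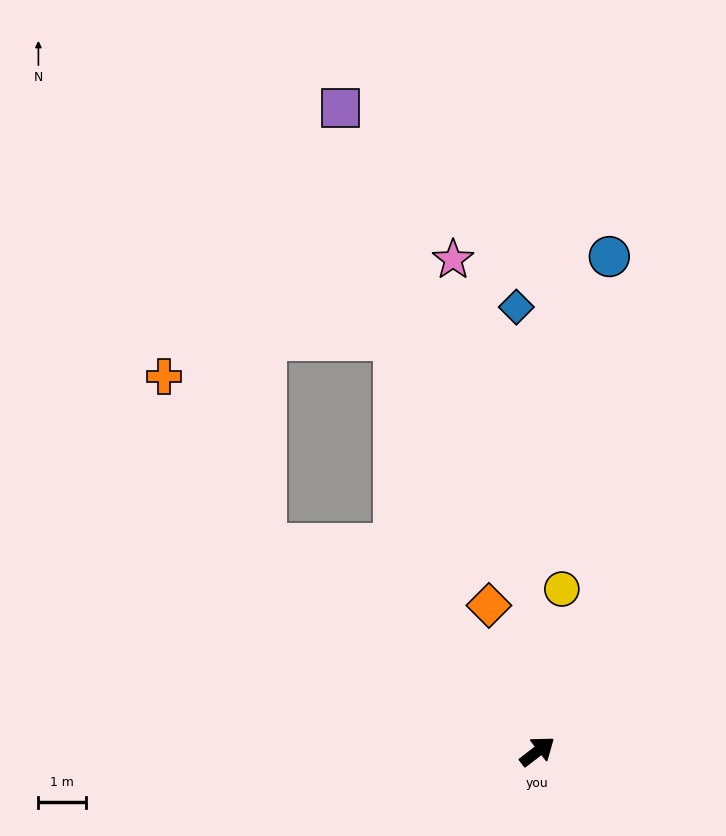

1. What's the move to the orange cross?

blocked — turn left 105°, forward 7.2 m, then turn right 21°, forward 4.1 m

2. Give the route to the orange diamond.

turn left 71°, forward 3.2 m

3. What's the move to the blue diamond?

turn left 55°, forward 9.4 m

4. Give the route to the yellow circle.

turn left 44°, forward 3.5 m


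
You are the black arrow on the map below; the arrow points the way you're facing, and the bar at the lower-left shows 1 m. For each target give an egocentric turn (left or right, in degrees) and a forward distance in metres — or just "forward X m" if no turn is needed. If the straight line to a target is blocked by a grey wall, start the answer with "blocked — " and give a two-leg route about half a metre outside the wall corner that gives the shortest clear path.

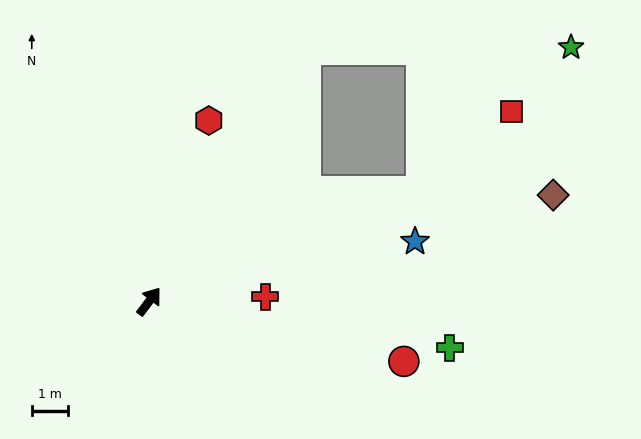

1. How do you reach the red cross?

turn right 51°, forward 3.2 m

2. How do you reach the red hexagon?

turn left 19°, forward 5.2 m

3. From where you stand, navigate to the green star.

blocked — turn left 5°, forward 8.1 m, then turn right 57°, forward 7.3 m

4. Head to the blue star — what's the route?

turn right 40°, forward 7.5 m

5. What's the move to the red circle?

turn right 66°, forward 7.2 m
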